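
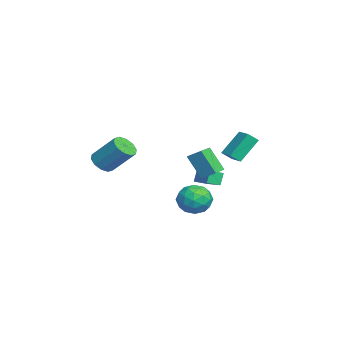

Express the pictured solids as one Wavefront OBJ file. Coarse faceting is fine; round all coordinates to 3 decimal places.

v -2.394 4.464 3.699
v -2.204 3.84 4.244
v -1.325 4.935 3.865
v -1.135 4.311 4.41
v -1.705 3.409 2.25
v -1.515 2.785 2.795
v -0.636 3.88 2.416
v -0.446 3.256 2.961
v -2.153 1.207 0.263
v -2.491 1.4 1.096
v -2.395 1.984 -0.015
v -2.733 2.177 0.818
v -0.407 1.943 0.802
v -0.745 2.136 1.635
v -0.649 2.72 0.524
v -0.987 2.913 1.357
v 1.422 -3.991 3.065
v 1.972 -3.652 2.544
v 2.549 -2.33 4.015
v 1.998 -2.669 4.535
v 1.528 -3.4 2.492
v 2.105 -2.078 3.962
v 1.044 -3.374 2.658
v 1.621 -2.052 4.129
v 0.704 -3.583 2.98
v 1.281 -2.261 4.451
v 0.638 -3.949 3.334
v 1.215 -2.627 4.805
v 0.871 -4.33 3.585
v 1.448 -3.008 5.056
v 1.315 -4.582 3.638
v 1.892 -3.26 5.108
v 1.799 -4.608 3.471
v 2.376 -3.286 4.942
v 2.139 -4.399 3.149
v 2.716 -3.077 4.62
v 2.205 -4.033 2.795
v 2.782 -2.711 4.266
v 3.099 1.762 -0.115
v 3.854 1.162 0.424
v 1.846 1.218 1.036
v 2.601 0.618 1.575
v 2.642 1.721 1.612
v 3.417 2.057 0.901
v 2.283 0.323 0.559
v 3.058 0.659 -0.152
v 3.35 0.273 0.841
v 3.571 1.137 1.491
v 2.129 1.243 -0.031
v 2.35 2.107 0.619
v 3.587 1.51 0.054
v 2.113 0.87 1.406
v 2.138 1.518 1.428
v 2.581 1.166 1.745
v 3.33 2.036 0.334
v 3.773 1.684 0.651
v 3.061 2.012 1.348
v 1.927 0.696 0.809
v 2.37 0.344 1.126
v 3.119 1.214 -0.285
v 3.562 0.862 0.032
v 2.639 0.368 0.112
v 3.734 0.635 0.615
v 2.997 0.315 1.292
v 2.811 0.141 0.695
v 3.266 0.339 0.277
v 3.864 1.143 0.998
v 3.127 0.823 1.674
v 3.152 1.471 1.696
v 3.607 1.669 1.278
v 3.568 0.62 1.243
v 2.573 1.557 -0.214
v 1.836 1.237 0.462
v 2.093 0.711 0.182
v 2.548 0.909 -0.236
v 2.703 2.065 0.168
v 1.966 1.745 0.845
v 2.434 2.041 1.183
v 2.889 2.239 0.765
v 2.132 1.76 0.217
v 0.238 1.28 3.382
v 0.658 2.068 3.953
v 0.766 2.098 1.867
v 1.186 2.886 2.439
v 1.134 0.774 3.421
v 1.554 1.562 3.993
v 1.662 1.592 1.907
v 2.082 2.38 2.478
f 2 4 1
f 5 2 1
f 1 4 3
f 3 5 1
f 2 8 4
f 6 2 5
f 6 8 2
f 4 8 3
f 7 5 3
f 3 8 7
f 7 6 5
f 8 6 7
f 10 12 9
f 13 10 9
f 9 12 11
f 11 13 9
f 10 16 12
f 14 10 13
f 14 16 10
f 12 16 11
f 15 13 11
f 11 16 15
f 15 14 13
f 16 14 15
f 18 17 21
f 18 21 19
f 19 21 22
f 19 22 20
f 21 17 23
f 21 23 22
f 22 23 24
f 22 24 20
f 23 17 25
f 23 25 24
f 24 25 26
f 24 26 20
f 25 17 27
f 25 27 26
f 26 27 28
f 26 28 20
f 27 17 29
f 27 29 28
f 28 29 30
f 28 30 20
f 29 17 31
f 29 31 30
f 30 31 32
f 30 32 20
f 31 17 33
f 31 33 32
f 32 33 34
f 32 34 20
f 33 17 35
f 33 35 34
f 34 35 36
f 34 36 20
f 35 17 37
f 35 37 36
f 36 37 38
f 36 38 20
f 37 17 18
f 37 18 38
f 38 18 19
f 38 19 20
f 39 76 55
f 76 50 79
f 55 79 44
f 76 79 55
f 39 55 51
f 55 44 56
f 51 56 40
f 55 56 51
f 39 51 60
f 51 40 61
f 60 61 46
f 51 61 60
f 39 60 72
f 60 46 75
f 72 75 49
f 60 75 72
f 39 72 76
f 72 49 80
f 76 80 50
f 72 80 76
f 40 56 67
f 56 44 70
f 67 70 48
f 56 70 67
f 44 79 57
f 79 50 78
f 57 78 43
f 79 78 57
f 50 80 77
f 80 49 73
f 77 73 41
f 80 73 77
f 49 75 74
f 75 46 62
f 74 62 45
f 75 62 74
f 46 61 66
f 61 40 63
f 66 63 47
f 61 63 66
f 42 68 54
f 68 48 69
f 54 69 43
f 68 69 54
f 42 54 52
f 54 43 53
f 52 53 41
f 54 53 52
f 42 52 59
f 52 41 58
f 59 58 45
f 52 58 59
f 42 59 64
f 59 45 65
f 64 65 47
f 59 65 64
f 42 64 68
f 64 47 71
f 68 71 48
f 64 71 68
f 43 69 57
f 69 48 70
f 57 70 44
f 69 70 57
f 41 53 77
f 53 43 78
f 77 78 50
f 53 78 77
f 45 58 74
f 58 41 73
f 74 73 49
f 58 73 74
f 47 65 66
f 65 45 62
f 66 62 46
f 65 62 66
f 48 71 67
f 71 47 63
f 67 63 40
f 71 63 67
f 82 84 81
f 85 82 81
f 81 84 83
f 83 85 81
f 82 88 84
f 86 82 85
f 86 88 82
f 84 88 83
f 87 85 83
f 83 88 87
f 87 86 85
f 88 86 87



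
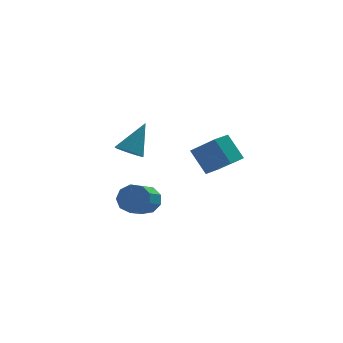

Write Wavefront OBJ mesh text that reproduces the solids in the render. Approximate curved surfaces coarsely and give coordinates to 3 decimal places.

v -0.333 -2.567 0.081
v 0.024 -3.126 -0.555
v -0.709 -4.433 0.182
v -1.067 -3.873 0.819
v 0.42 -3.073 -0.068
v -0.313 -4.38 0.669
v 0.463 -2.783 0.489
v -0.271 -4.09 1.226
v 0.133 -2.392 0.855
v -0.6 -3.699 1.592
v -0.415 -2.082 0.859
v -1.148 -3.389 1.597
v -0.925 -1.999 0.5
v -1.658 -3.306 1.237
v -1.158 -2.182 -0.056
v -1.891 -3.488 0.682
v -1.005 -2.544 -0.547
v -1.738 -3.851 0.19
v -0.538 -2.917 -0.744
v -1.271 -4.224 -0.007
v -0.424 3.495 0.954
v 0.127 3.928 0.455
v 0.564 4.305 2.746
v -0.25 4.223 0.53
v -0.682 4.287 0.739
v -1.033 4.099 1.017
v -1.189 3.72 1.275
v -1.103 3.27 1.431
v -0.801 2.891 1.435
v -0.379 2.704 1.287
v 0.029 2.768 1.033
v 0.293 3.063 0.755
v 0.329 3.496 0.539
v 3.23 0.136 0.543
v 2.519 0.947 1.947
v 4.039 0.852 0.54
v 3.328 1.662 1.944
v 4.332 -1.102 1.816
v 3.621 -0.292 3.22
v 5.141 -0.387 1.813
v 4.43 0.424 3.217
f 2 1 5
f 2 5 3
f 3 5 6
f 3 6 4
f 5 1 7
f 5 7 6
f 6 7 8
f 6 8 4
f 7 1 9
f 7 9 8
f 8 9 10
f 8 10 4
f 9 1 11
f 9 11 10
f 10 11 12
f 10 12 4
f 11 1 13
f 11 13 12
f 12 13 14
f 12 14 4
f 13 1 15
f 13 15 14
f 14 15 16
f 14 16 4
f 15 1 17
f 15 17 16
f 16 17 18
f 16 18 4
f 17 1 19
f 17 19 18
f 18 19 20
f 18 20 4
f 19 1 2
f 19 2 20
f 20 2 3
f 20 3 4
f 22 21 24
f 22 24 23
f 24 21 25
f 24 25 23
f 25 21 26
f 25 26 23
f 26 21 27
f 26 27 23
f 27 21 28
f 27 28 23
f 28 21 29
f 28 29 23
f 29 21 30
f 29 30 23
f 30 21 31
f 30 31 23
f 31 21 32
f 31 32 23
f 32 21 33
f 32 33 23
f 33 21 22
f 33 22 23
f 35 37 34
f 38 35 34
f 34 37 36
f 36 38 34
f 35 41 37
f 39 35 38
f 39 41 35
f 37 41 36
f 40 38 36
f 36 41 40
f 40 39 38
f 41 39 40



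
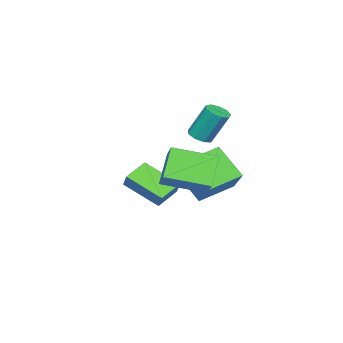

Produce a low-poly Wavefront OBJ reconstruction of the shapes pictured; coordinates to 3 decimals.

v 1.374 0.589 -0.672
v 1.893 1.119 -0.016
v 2.527 0.955 -1.881
v 3.046 1.485 -1.225
v 2.414 -1.045 -0.175
v 2.933 -0.515 0.481
v 3.567 -0.679 -1.384
v 4.086 -0.149 -0.728
v -1.43 -1.879 -0.454
v -0.918 -2.141 -0.251
v -1.138 -1.383 1.278
v -1.65 -1.121 1.074
v -0.831 -1.771 -0.422
v -1.05 -1.012 1.106
v -1.024 -1.451 -0.608
v -1.243 -0.693 0.92
v -1.407 -1.332 -0.722
v -1.626 -0.573 0.806
v -1.801 -1.469 -0.711
v -2.02 -0.71 0.817
v -2.022 -1.797 -0.579
v -2.241 -1.039 0.949
v -1.966 -2.165 -0.389
v -2.185 -1.406 1.139
v -1.659 -2.398 -0.229
v -1.878 -1.64 1.299
v -1.246 -2.389 -0.175
v -1.465 -1.631 1.354
v -0.285 -5.104 -3.649
v -1.456 -4.929 -3.137
v -0.453 -3.377 -4.623
v -1.624 -3.202 -4.111
v 0.064 -4.698 -2.989
v -1.107 -4.523 -2.477
v -0.104 -2.971 -3.963
v -1.275 -2.796 -3.451
v -2.939 -2.292 -2.325
v -1.994 -1.293 -1.163
v -2.708 -0.951 -3.666
v -1.763 0.048 -2.503
v -1.397 -3.108 -2.877
v -0.452 -2.109 -1.714
v -1.166 -1.767 -4.217
v -0.221 -0.768 -3.055
f 2 4 1
f 5 2 1
f 1 4 3
f 3 5 1
f 2 8 4
f 6 2 5
f 6 8 2
f 4 8 3
f 7 5 3
f 3 8 7
f 7 6 5
f 8 6 7
f 10 9 13
f 10 13 11
f 11 13 14
f 11 14 12
f 13 9 15
f 13 15 14
f 14 15 16
f 14 16 12
f 15 9 17
f 15 17 16
f 16 17 18
f 16 18 12
f 17 9 19
f 17 19 18
f 18 19 20
f 18 20 12
f 19 9 21
f 19 21 20
f 20 21 22
f 20 22 12
f 21 9 23
f 21 23 22
f 22 23 24
f 22 24 12
f 23 9 25
f 23 25 24
f 24 25 26
f 24 26 12
f 25 9 27
f 25 27 26
f 26 27 28
f 26 28 12
f 27 9 10
f 27 10 28
f 28 10 11
f 28 11 12
f 30 32 29
f 33 30 29
f 29 32 31
f 31 33 29
f 30 36 32
f 34 30 33
f 34 36 30
f 32 36 31
f 35 33 31
f 31 36 35
f 35 34 33
f 36 34 35
f 38 40 37
f 41 38 37
f 37 40 39
f 39 41 37
f 38 44 40
f 42 38 41
f 42 44 38
f 40 44 39
f 43 41 39
f 39 44 43
f 43 42 41
f 44 42 43



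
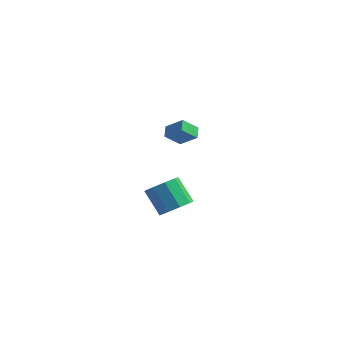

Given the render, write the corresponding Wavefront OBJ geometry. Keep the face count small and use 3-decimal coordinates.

v 1.276 -3.868 -3.212
v 2.073 -3.825 -2.545
v 0.941 -3.369 -1.222
v 0.144 -3.412 -1.888
v 1.975 -3.189 -2.848
v 0.843 -2.733 -1.525
v 1.549 -2.871 -3.321
v 0.418 -2.415 -1.998
v 0.996 -3.019 -3.743
v -0.136 -2.563 -2.42
v 0.574 -3.565 -3.917
v -0.558 -3.109 -2.593
v 0.48 -4.252 -3.76
v -0.652 -3.796 -2.437
v 0.759 -4.76 -3.347
v -0.373 -4.304 -2.023
v 1.279 -4.85 -2.87
v 0.147 -4.394 -1.547
v 1.798 -4.481 -2.554
v 0.666 -4.025 -1.23
v -1.734 3.019 -1.686
v -2.012 3.733 -1.317
v -2.829 3.026 -2.525
v -3.107 3.739 -2.157
v -1.073 3.721 -2.543
v -1.351 4.434 -2.175
v -2.168 3.727 -3.383
v -2.446 4.441 -3.014
f 2 1 5
f 2 5 3
f 3 5 6
f 3 6 4
f 5 1 7
f 5 7 6
f 6 7 8
f 6 8 4
f 7 1 9
f 7 9 8
f 8 9 10
f 8 10 4
f 9 1 11
f 9 11 10
f 10 11 12
f 10 12 4
f 11 1 13
f 11 13 12
f 12 13 14
f 12 14 4
f 13 1 15
f 13 15 14
f 14 15 16
f 14 16 4
f 15 1 17
f 15 17 16
f 16 17 18
f 16 18 4
f 17 1 19
f 17 19 18
f 18 19 20
f 18 20 4
f 19 1 2
f 19 2 20
f 20 2 3
f 20 3 4
f 22 24 21
f 25 22 21
f 21 24 23
f 23 25 21
f 22 28 24
f 26 22 25
f 26 28 22
f 24 28 23
f 27 25 23
f 23 28 27
f 27 26 25
f 28 26 27



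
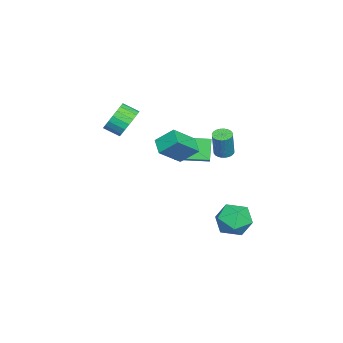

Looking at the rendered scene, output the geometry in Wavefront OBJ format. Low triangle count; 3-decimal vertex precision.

v -2.89 1.875 0.32
v -2.502 1.519 0.2
v -2.002 1.549 1.719
v -2.39 1.905 1.84
v -2.403 1.701 0.164
v -1.903 1.731 1.683
v -2.378 1.91 0.151
v -1.878 1.94 1.671
v -2.431 2.114 0.165
v -1.931 2.144 1.684
v -2.554 2.281 0.202
v -2.054 2.311 1.721
v -2.728 2.386 0.257
v -2.228 2.416 1.776
v -2.926 2.414 0.322
v -2.427 2.444 1.841
v -3.119 2.359 0.386
v -2.62 2.389 1.906
v -3.278 2.231 0.441
v -2.778 2.261 1.96
v -3.377 2.049 0.477
v -2.877 2.079 1.996
v -3.402 1.84 0.489
v -2.902 1.87 2.009
v -3.349 1.636 0.476
v -2.849 1.666 1.995
v -3.226 1.469 0.439
v -2.726 1.499 1.958
v -3.052 1.364 0.384
v -2.552 1.394 1.903
v -2.853 1.336 0.319
v -2.354 1.366 1.838
v -2.66 1.391 0.254
v -2.161 1.421 1.774
v -0.037 0.125 1.705
v 0.969 -0.686 2.715
v -0.112 1.076 2.543
v 0.893 0.265 3.554
v 0.767 0.575 1.266
v 1.772 -0.236 2.277
v 0.691 1.526 2.105
v 1.697 0.715 3.115
v -3.447 -0.934 -0.967
v -4.167 -1.052 0.205
v -3.876 0.864 -1.05
v -4.596 0.746 0.121
v -2.224 -0.606 -0.181
v -2.944 -0.724 0.99
v -2.653 1.192 -0.265
v -3.373 1.074 0.907
v -0.431 3.482 -4.267
v 0.308 3.273 -3.459
v -1.728 2.707 -3.281
v -0.989 2.498 -2.473
v -1.3 3.547 -2.687
v -0.498 4.026 -3.296
v -0.922 1.954 -3.444
v -0.12 2.433 -4.053
v 0.004 2.329 -2.95
v -0.229 3.314 -2.483
v -1.191 2.666 -4.257
v -1.424 3.651 -3.79
v -2.857 -3.205 1.682
v -2.01 -2.951 2.08
v -1.976 -3.842 2.576
v -2.823 -4.095 2.178
v -2.275 -2.811 2.35
v -2.241 -3.702 2.846
v -2.64 -2.739 2.505
v -2.606 -3.63 3
v -3.043 -2.747 2.517
v -3.009 -3.638 3.013
v -3.414 -2.835 2.385
v -3.38 -3.726 2.881
v -3.689 -2.986 2.131
v -3.655 -3.877 2.627
v -3.819 -3.176 1.8
v -3.785 -4.067 2.296
v -3.784 -3.37 1.448
v -3.75 -4.261 1.944
v -3.588 -3.536 1.137
v -3.554 -4.427 1.633
v -3.266 -3.644 0.92
v -3.232 -4.535 1.416
v -2.873 -3.676 0.835
v -2.839 -4.567 1.33
v -2.477 -3.627 0.896
v -2.443 -4.518 1.392
v -2.147 -3.505 1.093
v -2.113 -4.396 1.589
v -1.94 -3.331 1.392
v -1.906 -4.222 1.888
v -1.891 -3.135 1.742
v -1.857 -4.026 2.237
f 2 1 5
f 2 5 3
f 3 5 6
f 3 6 4
f 5 1 7
f 5 7 6
f 6 7 8
f 6 8 4
f 7 1 9
f 7 9 8
f 8 9 10
f 8 10 4
f 9 1 11
f 9 11 10
f 10 11 12
f 10 12 4
f 11 1 13
f 11 13 12
f 12 13 14
f 12 14 4
f 13 1 15
f 13 15 14
f 14 15 16
f 14 16 4
f 15 1 17
f 15 17 16
f 16 17 18
f 16 18 4
f 17 1 19
f 17 19 18
f 18 19 20
f 18 20 4
f 19 1 21
f 19 21 20
f 20 21 22
f 20 22 4
f 21 1 23
f 21 23 22
f 22 23 24
f 22 24 4
f 23 1 25
f 23 25 24
f 24 25 26
f 24 26 4
f 25 1 27
f 25 27 26
f 26 27 28
f 26 28 4
f 27 1 29
f 27 29 28
f 28 29 30
f 28 30 4
f 29 1 31
f 29 31 30
f 30 31 32
f 30 32 4
f 31 1 33
f 31 33 32
f 32 33 34
f 32 34 4
f 33 1 2
f 33 2 34
f 34 2 3
f 34 3 4
f 36 38 35
f 39 36 35
f 35 38 37
f 37 39 35
f 36 42 38
f 40 36 39
f 40 42 36
f 38 42 37
f 41 39 37
f 37 42 41
f 41 40 39
f 42 40 41
f 44 46 43
f 47 44 43
f 43 46 45
f 45 47 43
f 44 50 46
f 48 44 47
f 48 50 44
f 46 50 45
f 49 47 45
f 45 50 49
f 49 48 47
f 50 48 49
f 51 62 56
f 51 56 52
f 51 52 58
f 51 58 61
f 51 61 62
f 52 56 60
f 56 62 55
f 62 61 53
f 61 58 57
f 58 52 59
f 54 60 55
f 54 55 53
f 54 53 57
f 54 57 59
f 54 59 60
f 55 60 56
f 53 55 62
f 57 53 61
f 59 57 58
f 60 59 52
f 64 63 67
f 64 67 65
f 65 67 68
f 65 68 66
f 67 63 69
f 67 69 68
f 68 69 70
f 68 70 66
f 69 63 71
f 69 71 70
f 70 71 72
f 70 72 66
f 71 63 73
f 71 73 72
f 72 73 74
f 72 74 66
f 73 63 75
f 73 75 74
f 74 75 76
f 74 76 66
f 75 63 77
f 75 77 76
f 76 77 78
f 76 78 66
f 77 63 79
f 77 79 78
f 78 79 80
f 78 80 66
f 79 63 81
f 79 81 80
f 80 81 82
f 80 82 66
f 81 63 83
f 81 83 82
f 82 83 84
f 82 84 66
f 83 63 85
f 83 85 84
f 84 85 86
f 84 86 66
f 85 63 87
f 85 87 86
f 86 87 88
f 86 88 66
f 87 63 89
f 87 89 88
f 88 89 90
f 88 90 66
f 89 63 91
f 89 91 90
f 90 91 92
f 90 92 66
f 91 63 93
f 91 93 92
f 92 93 94
f 92 94 66
f 93 63 64
f 93 64 94
f 94 64 65
f 94 65 66



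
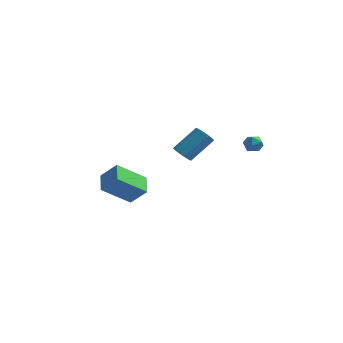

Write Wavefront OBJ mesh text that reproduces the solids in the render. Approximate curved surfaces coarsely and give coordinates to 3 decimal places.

v 0.148 -3.964 0.718
v 0.514 -3.727 0.222
v 1.377 -2.538 1.427
v 1.012 -2.776 1.922
v 0.207 -3.518 0.235
v 1.07 -2.329 1.44
v -0.119 -3.45 0.402
v 0.744 -2.261 1.607
v -0.36 -3.546 0.669
v 0.504 -2.357 1.873
v -0.439 -3.775 0.951
v 0.424 -2.586 2.156
v -0.332 -4.063 1.159
v 0.531 -2.874 2.364
v -0.072 -4.321 1.227
v 0.791 -3.132 2.432
v 0.257 -4.465 1.134
v 1.121 -3.276 2.338
v 0.552 -4.45 0.908
v 1.416 -3.262 2.113
v 0.719 -4.281 0.622
v 1.582 -3.093 1.826
v 0.705 -4.012 0.366
v 1.568 -2.823 1.571
v -3.545 -2.724 -4.479
v -4.852 -3.888 -3.147
v -4.107 -1.555 -4.008
v -5.414 -2.719 -2.676
v -2.546 -2.661 -3.444
v -3.853 -3.825 -2.112
v -3.108 -1.492 -2.973
v -4.415 -2.656 -1.641
v 3.27 -1.006 0.927
v 3.881 -1.23 0.898
v 2.939 -1.95 1.262
v 3.55 -2.174 1.233
v 3.387 -1.732 1.683
v 3.591 -1.149 1.476
v 3.229 -2.031 0.684
v 3.433 -1.448 0.477
v 3.856 -1.864 0.747
v 3.953 -1.679 1.365
v 2.867 -1.501 0.795
v 2.964 -1.316 1.413
f 2 1 5
f 2 5 3
f 3 5 6
f 3 6 4
f 5 1 7
f 5 7 6
f 6 7 8
f 6 8 4
f 7 1 9
f 7 9 8
f 8 9 10
f 8 10 4
f 9 1 11
f 9 11 10
f 10 11 12
f 10 12 4
f 11 1 13
f 11 13 12
f 12 13 14
f 12 14 4
f 13 1 15
f 13 15 14
f 14 15 16
f 14 16 4
f 15 1 17
f 15 17 16
f 16 17 18
f 16 18 4
f 17 1 19
f 17 19 18
f 18 19 20
f 18 20 4
f 19 1 21
f 19 21 20
f 20 21 22
f 20 22 4
f 21 1 23
f 21 23 22
f 22 23 24
f 22 24 4
f 23 1 2
f 23 2 24
f 24 2 3
f 24 3 4
f 26 28 25
f 29 26 25
f 25 28 27
f 27 29 25
f 26 32 28
f 30 26 29
f 30 32 26
f 28 32 27
f 31 29 27
f 27 32 31
f 31 30 29
f 32 30 31
f 33 44 38
f 33 38 34
f 33 34 40
f 33 40 43
f 33 43 44
f 34 38 42
f 38 44 37
f 44 43 35
f 43 40 39
f 40 34 41
f 36 42 37
f 36 37 35
f 36 35 39
f 36 39 41
f 36 41 42
f 37 42 38
f 35 37 44
f 39 35 43
f 41 39 40
f 42 41 34



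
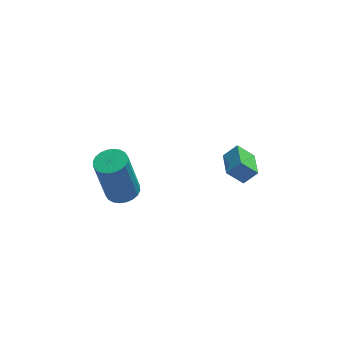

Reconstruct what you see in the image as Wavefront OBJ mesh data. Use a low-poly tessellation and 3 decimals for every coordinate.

v 3.338 1.442 -3.169
v 2.651 1.562 -2.481
v 3.406 2.661 -3.315
v 2.719 2.782 -2.626
v 3.921 1.478 -2.594
v 3.234 1.599 -1.905
v 3.989 2.698 -2.739
v 3.302 2.818 -2.051
v -1.493 1.472 -2.956
v -1.049 2.017 -2.86
v -1.503 2.014 -0.748
v -1.947 1.468 -0.844
v -1.287 2.15 -2.911
v -1.741 2.146 -0.799
v -1.556 2.179 -2.968
v -2.011 2.176 -0.857
v -1.816 2.1 -3.024
v -2.27 2.097 -0.913
v -2.027 1.926 -3.07
v -2.481 1.923 -0.958
v -2.156 1.682 -3.098
v -2.61 1.679 -0.986
v -2.184 1.407 -3.105
v -2.638 1.404 -0.993
v -2.107 1.141 -3.088
v -2.561 1.138 -0.977
v -1.937 0.926 -3.052
v -2.391 0.923 -0.94
v -1.699 0.794 -3.001
v -2.153 0.79 -0.889
v -1.429 0.764 -2.943
v -1.884 0.761 -0.832
v -1.17 0.843 -2.887
v -1.624 0.84 -0.776
v -0.959 1.017 -2.842
v -1.413 1.014 -0.73
v -0.83 1.261 -2.814
v -1.284 1.258 -0.702
v -0.802 1.536 -2.807
v -1.256 1.533 -0.695
v -0.879 1.802 -2.823
v -1.333 1.799 -0.712
f 2 4 1
f 5 2 1
f 1 4 3
f 3 5 1
f 2 8 4
f 6 2 5
f 6 8 2
f 4 8 3
f 7 5 3
f 3 8 7
f 7 6 5
f 8 6 7
f 10 9 13
f 10 13 11
f 11 13 14
f 11 14 12
f 13 9 15
f 13 15 14
f 14 15 16
f 14 16 12
f 15 9 17
f 15 17 16
f 16 17 18
f 16 18 12
f 17 9 19
f 17 19 18
f 18 19 20
f 18 20 12
f 19 9 21
f 19 21 20
f 20 21 22
f 20 22 12
f 21 9 23
f 21 23 22
f 22 23 24
f 22 24 12
f 23 9 25
f 23 25 24
f 24 25 26
f 24 26 12
f 25 9 27
f 25 27 26
f 26 27 28
f 26 28 12
f 27 9 29
f 27 29 28
f 28 29 30
f 28 30 12
f 29 9 31
f 29 31 30
f 30 31 32
f 30 32 12
f 31 9 33
f 31 33 32
f 32 33 34
f 32 34 12
f 33 9 35
f 33 35 34
f 34 35 36
f 34 36 12
f 35 9 37
f 35 37 36
f 36 37 38
f 36 38 12
f 37 9 39
f 37 39 38
f 38 39 40
f 38 40 12
f 39 9 41
f 39 41 40
f 40 41 42
f 40 42 12
f 41 9 10
f 41 10 42
f 42 10 11
f 42 11 12



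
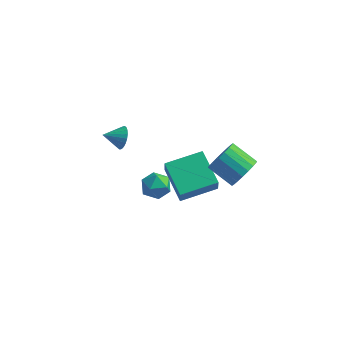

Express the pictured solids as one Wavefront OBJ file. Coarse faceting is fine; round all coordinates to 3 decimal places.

v -1.357 1.198 -2.426
v -1.01 1.609 -1.673
v -0.25 0.191 -2.387
v 0.097 0.602 -1.634
v -0.706 0.145 -1.584
v -1.39 0.767 -1.607
v 0.13 1.033 -2.453
v -0.554 1.655 -2.476
v -0.091 1.506 -1.689
v -0.608 0.958 -1.152
v -0.652 0.842 -2.908
v -1.169 0.294 -2.371
v -2.983 2.224 0.242
v -2.603 2.054 0.866
v -3.917 1.736 0.678
v -2.709 2.318 0.934
v -2.857 2.568 0.896
v -3.024 2.765 0.759
v -3.185 2.88 0.543
v -3.315 2.895 0.282
v -3.394 2.808 0.014
v -3.411 2.632 -0.219
v -3.363 2.393 -0.382
v -3.257 2.129 -0.45
v -3.109 1.879 -0.412
v -2.942 1.682 -0.275
v -2.781 1.567 -0.059
v -2.651 1.552 0.203
v -2.572 1.639 0.47
v -2.555 1.816 0.703
v -0.089 0.754 -0.241
v 0.059 0.31 0.832
v 1.579 2.073 0.075
v 1.727 1.629 1.148
v 1.253 -0.749 -1.048
v 1.401 -1.193 0.025
v 2.921 0.57 -0.732
v 3.069 0.126 0.341
v 4.435 0.203 1.511
v 4.763 -0.256 2.312
v 3.352 0.098 3.091
v 3.025 0.557 2.289
v 4.899 0.154 2.373
v 3.488 0.508 3.151
v 4.943 0.574 2.262
v 3.533 0.928 3.041
v 4.887 0.92 2.003
v 3.476 1.274 2.782
v 4.742 1.124 1.646
v 3.331 1.478 2.425
v 4.535 1.146 1.262
v 3.124 1.5 2.041
v 4.309 0.981 0.928
v 2.898 1.335 1.707
v 4.108 0.662 0.709
v 2.697 1.016 1.488
v 3.972 0.252 0.649
v 2.561 0.606 1.427
v 3.927 -0.168 0.759
v 2.517 0.186 1.538
v 3.984 -0.514 1.018
v 2.573 -0.16 1.797
v 4.129 -0.718 1.375
v 2.718 -0.364 2.154
v 4.336 -0.74 1.759
v 2.925 -0.386 2.538
v 4.562 -0.575 2.093
v 3.151 -0.221 2.872
f 1 12 6
f 1 6 2
f 1 2 8
f 1 8 11
f 1 11 12
f 2 6 10
f 6 12 5
f 12 11 3
f 11 8 7
f 8 2 9
f 4 10 5
f 4 5 3
f 4 3 7
f 4 7 9
f 4 9 10
f 5 10 6
f 3 5 12
f 7 3 11
f 9 7 8
f 10 9 2
f 14 13 16
f 14 16 15
f 16 13 17
f 16 17 15
f 17 13 18
f 17 18 15
f 18 13 19
f 18 19 15
f 19 13 20
f 19 20 15
f 20 13 21
f 20 21 15
f 21 13 22
f 21 22 15
f 22 13 23
f 22 23 15
f 23 13 24
f 23 24 15
f 24 13 25
f 24 25 15
f 25 13 26
f 25 26 15
f 26 13 27
f 26 27 15
f 27 13 28
f 27 28 15
f 28 13 29
f 28 29 15
f 29 13 30
f 29 30 15
f 30 13 14
f 30 14 15
f 32 34 31
f 35 32 31
f 31 34 33
f 33 35 31
f 32 38 34
f 36 32 35
f 36 38 32
f 34 38 33
f 37 35 33
f 33 38 37
f 37 36 35
f 38 36 37
f 40 39 43
f 40 43 41
f 41 43 44
f 41 44 42
f 43 39 45
f 43 45 44
f 44 45 46
f 44 46 42
f 45 39 47
f 45 47 46
f 46 47 48
f 46 48 42
f 47 39 49
f 47 49 48
f 48 49 50
f 48 50 42
f 49 39 51
f 49 51 50
f 50 51 52
f 50 52 42
f 51 39 53
f 51 53 52
f 52 53 54
f 52 54 42
f 53 39 55
f 53 55 54
f 54 55 56
f 54 56 42
f 55 39 57
f 55 57 56
f 56 57 58
f 56 58 42
f 57 39 59
f 57 59 58
f 58 59 60
f 58 60 42
f 59 39 61
f 59 61 60
f 60 61 62
f 60 62 42
f 61 39 63
f 61 63 62
f 62 63 64
f 62 64 42
f 63 39 65
f 63 65 64
f 64 65 66
f 64 66 42
f 65 39 67
f 65 67 66
f 66 67 68
f 66 68 42
f 67 39 40
f 67 40 68
f 68 40 41
f 68 41 42



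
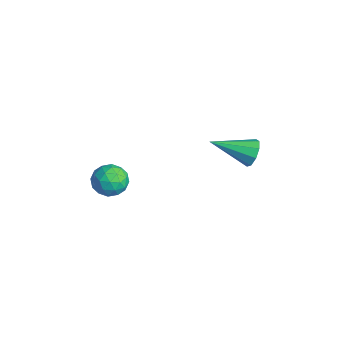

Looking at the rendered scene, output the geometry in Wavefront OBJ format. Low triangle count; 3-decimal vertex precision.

v 1.824 -0.132 0.899
v 2.392 -0.625 0.991
v 1.168 -0.995 0.329
v 1.736 -1.488 0.421
v 1.339 -1.25 1.021
v 1.744 -0.717 1.373
v 1.816 -0.903 -0.053
v 2.221 -0.37 0.299
v 2.386 -1.101 0.403
v 2.092 -1.316 1.067
v 1.468 -0.304 0.253
v 1.174 -0.519 0.917
v 2.166 -0.303 0.995
v 1.394 -1.317 0.325
v 1.161 -1.178 0.677
v 1.495 -1.467 0.732
v 1.785 -0.357 1.219
v 2.119 -0.646 1.274
v 1.5 -1.014 1.291
v 1.441 -0.974 0.046
v 1.775 -1.263 0.101
v 2.065 -0.153 0.588
v 2.399 -0.442 0.643
v 2.06 -0.606 0.029
v 2.496 -0.872 0.704
v 2.11 -1.38 0.369
v 2.157 -1.036 0.09
v 2.396 -0.723 0.297
v 2.323 -0.998 1.094
v 1.937 -1.506 0.759
v 1.704 -1.366 1.111
v 1.942 -1.052 1.318
v 2.32 -1.278 0.748
v 1.623 -0.114 0.561
v 1.237 -0.622 0.226
v 1.618 -0.568 0.002
v 1.856 -0.254 0.209
v 1.45 -0.24 0.951
v 1.064 -0.748 0.616
v 1.164 -0.897 1.023
v 1.403 -0.584 1.23
v 1.24 -0.342 0.572
v 3.043 4.388 1.584
v 3.398 4.491 2.107
v 2.457 2.892 2.276
v 3.001 4.67 2.158
v 2.624 4.717 1.94
v 2.443 4.61 1.556
v 2.543 4.4 1.185
v 2.877 4.184 1.001
v 3.288 4.064 1.09
v 3.585 4.096 1.41
v 3.628 4.265 1.812
f 1 38 17
f 38 12 41
f 17 41 6
f 38 41 17
f 1 17 13
f 17 6 18
f 13 18 2
f 17 18 13
f 1 13 22
f 13 2 23
f 22 23 8
f 13 23 22
f 1 22 34
f 22 8 37
f 34 37 11
f 22 37 34
f 1 34 38
f 34 11 42
f 38 42 12
f 34 42 38
f 2 18 29
f 18 6 32
f 29 32 10
f 18 32 29
f 6 41 19
f 41 12 40
f 19 40 5
f 41 40 19
f 12 42 39
f 42 11 35
f 39 35 3
f 42 35 39
f 11 37 36
f 37 8 24
f 36 24 7
f 37 24 36
f 8 23 28
f 23 2 25
f 28 25 9
f 23 25 28
f 4 30 16
f 30 10 31
f 16 31 5
f 30 31 16
f 4 16 14
f 16 5 15
f 14 15 3
f 16 15 14
f 4 14 21
f 14 3 20
f 21 20 7
f 14 20 21
f 4 21 26
f 21 7 27
f 26 27 9
f 21 27 26
f 4 26 30
f 26 9 33
f 30 33 10
f 26 33 30
f 5 31 19
f 31 10 32
f 19 32 6
f 31 32 19
f 3 15 39
f 15 5 40
f 39 40 12
f 15 40 39
f 7 20 36
f 20 3 35
f 36 35 11
f 20 35 36
f 9 27 28
f 27 7 24
f 28 24 8
f 27 24 28
f 10 33 29
f 33 9 25
f 29 25 2
f 33 25 29
f 44 43 46
f 44 46 45
f 46 43 47
f 46 47 45
f 47 43 48
f 47 48 45
f 48 43 49
f 48 49 45
f 49 43 50
f 49 50 45
f 50 43 51
f 50 51 45
f 51 43 52
f 51 52 45
f 52 43 53
f 52 53 45
f 53 43 44
f 53 44 45



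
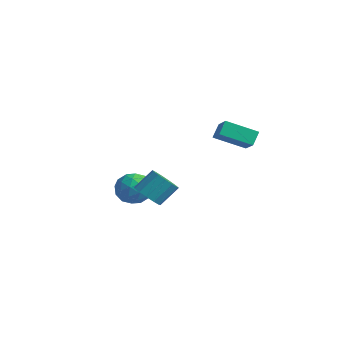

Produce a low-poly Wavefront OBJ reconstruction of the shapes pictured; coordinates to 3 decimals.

v -1.328 3.055 2.142
v -1.54 3.779 2.914
v 0.111 4.409 1.269
v -0.101 5.133 2.042
v -0.119 2.387 3.098
v -0.331 3.111 3.871
v 1.32 3.741 2.226
v 1.108 4.465 2.998
v -4.48 -0.953 -2.302
v -3.775 -0.084 -1.816
v -3.545 -2.316 -1.224
v -2.84 -1.447 -0.738
v -4.026 -1.496 -0.46
v -4.605 -0.654 -1.126
v -2.715 -1.746 -1.914
v -3.294 -0.904 -2.58
v -2.685 -0.575 -1.576
v -3.495 -0.42 -0.677
v -3.825 -1.98 -2.363
v -4.635 -1.825 -1.464
v -4.21 -0.399 -2.154
v -3.11 -2.001 -0.886
v -3.808 -2.03 -0.723
v -3.393 -1.519 -0.437
v -4.697 -0.734 -1.748
v -4.283 -0.223 -1.462
v -4.431 -1.053 -0.665
v -3.037 -2.177 -1.578
v -2.623 -1.666 -1.292
v -3.927 -0.881 -2.603
v -3.512 -0.37 -2.317
v -2.889 -1.347 -2.375
v -3.154 -0.177 -1.727
v -2.605 -0.978 -1.093
v -2.531 -1.153 -1.784
v -2.871 -0.658 -2.176
v -3.631 -0.086 -1.199
v -3.081 -0.887 -0.565
v -3.778 -0.916 -0.402
v -4.118 -0.421 -0.793
v -2.99 -0.374 -1.058
v -4.239 -1.513 -2.475
v -3.689 -2.314 -1.841
v -3.202 -1.979 -2.247
v -3.542 -1.484 -2.638
v -4.715 -1.422 -1.947
v -4.166 -2.223 -1.313
v -4.449 -1.742 -0.864
v -4.789 -1.247 -1.256
v -4.33 -2.026 -1.982
v 0.502 -3.985 0.599
v 1.425 -3.942 0.274
v 1.762 -2.833 1.376
v 0.838 -2.875 1.701
v 1.141 -3.568 -0.016
v 1.478 -2.458 1.086
v 0.654 -3.326 -0.111
v 0.99 -2.216 0.992
v 0.118 -3.293 0.02
v 0.455 -2.184 1.122
v -0.296 -3.48 0.334
v 0.041 -2.37 1.437
v -0.456 -3.827 0.733
v -0.12 -2.717 1.835
v -0.313 -4.224 1.089
v 0.024 -3.115 2.191
v 0.089 -4.545 1.289
v 0.426 -3.436 2.391
v 0.622 -4.688 1.27
v 0.959 -3.579 2.373
v 1.117 -4.608 1.038
v 1.454 -3.499 2.141
v 1.416 -4.33 0.667
v 1.753 -3.22 1.769
f 2 4 1
f 5 2 1
f 1 4 3
f 3 5 1
f 2 8 4
f 6 2 5
f 6 8 2
f 4 8 3
f 7 5 3
f 3 8 7
f 7 6 5
f 8 6 7
f 9 46 25
f 46 20 49
f 25 49 14
f 46 49 25
f 9 25 21
f 25 14 26
f 21 26 10
f 25 26 21
f 9 21 30
f 21 10 31
f 30 31 16
f 21 31 30
f 9 30 42
f 30 16 45
f 42 45 19
f 30 45 42
f 9 42 46
f 42 19 50
f 46 50 20
f 42 50 46
f 10 26 37
f 26 14 40
f 37 40 18
f 26 40 37
f 14 49 27
f 49 20 48
f 27 48 13
f 49 48 27
f 20 50 47
f 50 19 43
f 47 43 11
f 50 43 47
f 19 45 44
f 45 16 32
f 44 32 15
f 45 32 44
f 16 31 36
f 31 10 33
f 36 33 17
f 31 33 36
f 12 38 24
f 38 18 39
f 24 39 13
f 38 39 24
f 12 24 22
f 24 13 23
f 22 23 11
f 24 23 22
f 12 22 29
f 22 11 28
f 29 28 15
f 22 28 29
f 12 29 34
f 29 15 35
f 34 35 17
f 29 35 34
f 12 34 38
f 34 17 41
f 38 41 18
f 34 41 38
f 13 39 27
f 39 18 40
f 27 40 14
f 39 40 27
f 11 23 47
f 23 13 48
f 47 48 20
f 23 48 47
f 15 28 44
f 28 11 43
f 44 43 19
f 28 43 44
f 17 35 36
f 35 15 32
f 36 32 16
f 35 32 36
f 18 41 37
f 41 17 33
f 37 33 10
f 41 33 37
f 52 51 55
f 52 55 53
f 53 55 56
f 53 56 54
f 55 51 57
f 55 57 56
f 56 57 58
f 56 58 54
f 57 51 59
f 57 59 58
f 58 59 60
f 58 60 54
f 59 51 61
f 59 61 60
f 60 61 62
f 60 62 54
f 61 51 63
f 61 63 62
f 62 63 64
f 62 64 54
f 63 51 65
f 63 65 64
f 64 65 66
f 64 66 54
f 65 51 67
f 65 67 66
f 66 67 68
f 66 68 54
f 67 51 69
f 67 69 68
f 68 69 70
f 68 70 54
f 69 51 71
f 69 71 70
f 70 71 72
f 70 72 54
f 71 51 73
f 71 73 72
f 72 73 74
f 72 74 54
f 73 51 52
f 73 52 74
f 74 52 53
f 74 53 54



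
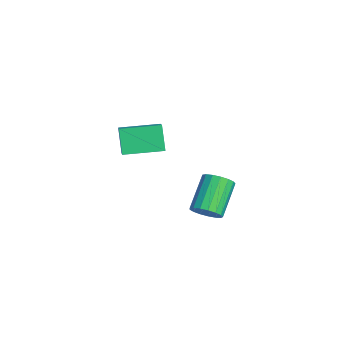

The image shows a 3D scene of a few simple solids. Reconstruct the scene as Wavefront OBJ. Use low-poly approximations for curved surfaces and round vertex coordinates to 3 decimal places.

v 2.357 -1.291 -1.953
v 2.909 -0.704 -1.803
v 1.596 0.198 -0.497
v 1.043 -0.389 -0.647
v 2.703 -0.564 -2.106
v 1.39 0.338 -0.801
v 2.418 -0.59 -2.375
v 1.105 0.311 -1.069
v 2.119 -0.778 -2.547
v 0.806 0.124 -1.241
v 1.874 -1.082 -2.582
v 0.561 -0.181 -1.276
v 1.74 -1.435 -2.474
v 0.427 -0.533 -1.168
v 1.747 -1.754 -2.246
v 0.434 -0.853 -0.94
v 1.894 -1.968 -1.951
v 0.58 -1.066 -0.645
v 2.147 -2.026 -1.657
v 0.833 -1.124 -0.351
v 2.448 -1.916 -1.43
v 1.134 -1.014 -0.124
v 2.728 -1.663 -1.323
v 1.414 -0.761 -0.017
v 2.923 -1.324 -1.361
v 1.609 -0.422 -0.055
v 2.988 -0.978 -1.534
v 1.675 -0.076 -0.228
v -5.08 -4.08 -0.513
v -3.467 -4.331 0.498
v -4.846 -1.988 -0.368
v -3.233 -2.239 0.643
v -4.247 -4.081 -1.843
v -2.634 -4.332 -0.832
v -4.013 -1.989 -1.698
v -2.4 -2.24 -0.687
f 2 1 5
f 2 5 3
f 3 5 6
f 3 6 4
f 5 1 7
f 5 7 6
f 6 7 8
f 6 8 4
f 7 1 9
f 7 9 8
f 8 9 10
f 8 10 4
f 9 1 11
f 9 11 10
f 10 11 12
f 10 12 4
f 11 1 13
f 11 13 12
f 12 13 14
f 12 14 4
f 13 1 15
f 13 15 14
f 14 15 16
f 14 16 4
f 15 1 17
f 15 17 16
f 16 17 18
f 16 18 4
f 17 1 19
f 17 19 18
f 18 19 20
f 18 20 4
f 19 1 21
f 19 21 20
f 20 21 22
f 20 22 4
f 21 1 23
f 21 23 22
f 22 23 24
f 22 24 4
f 23 1 25
f 23 25 24
f 24 25 26
f 24 26 4
f 25 1 27
f 25 27 26
f 26 27 28
f 26 28 4
f 27 1 2
f 27 2 28
f 28 2 3
f 28 3 4
f 30 32 29
f 33 30 29
f 29 32 31
f 31 33 29
f 30 36 32
f 34 30 33
f 34 36 30
f 32 36 31
f 35 33 31
f 31 36 35
f 35 34 33
f 36 34 35



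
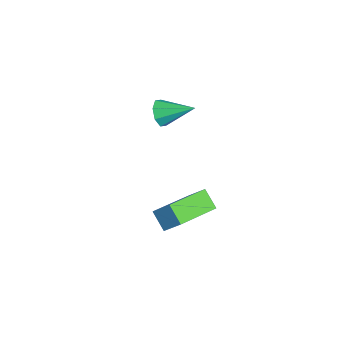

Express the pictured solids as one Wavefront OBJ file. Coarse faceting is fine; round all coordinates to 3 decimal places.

v 1.633 -0.426 -2.06
v 0.99 -0.747 -1.454
v 2.034 0.137 -1.338
v 1.391 -0.183 -0.731
v 2.889 -1.977 -1.549
v 2.246 -2.297 -0.942
v 3.29 -1.413 -0.826
v 2.647 -1.734 -0.22
v -2.51 -1.275 0.533
v -2.295 -1.618 1.054
v -1.97 -0.005 1.147
v -1.949 -1.587 0.687
v -1.932 -1.374 0.23
v -2.253 -1.102 -0.05
v -2.724 -0.931 0.012
v -3.07 -0.962 0.379
v -3.088 -1.176 0.836
v -2.766 -1.448 1.116
f 2 4 1
f 5 2 1
f 1 4 3
f 3 5 1
f 2 8 4
f 6 2 5
f 6 8 2
f 4 8 3
f 7 5 3
f 3 8 7
f 7 6 5
f 8 6 7
f 10 9 12
f 10 12 11
f 12 9 13
f 12 13 11
f 13 9 14
f 13 14 11
f 14 9 15
f 14 15 11
f 15 9 16
f 15 16 11
f 16 9 17
f 16 17 11
f 17 9 18
f 17 18 11
f 18 9 10
f 18 10 11



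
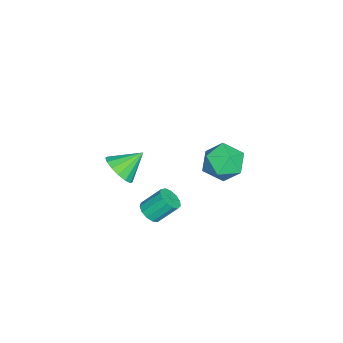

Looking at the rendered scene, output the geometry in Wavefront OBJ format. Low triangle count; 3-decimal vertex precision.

v 2.59 -2.124 0.913
v 3.22 -2.308 1.586
v 1.93 -1.116 1.807
v 3.417 -1.947 1.324
v 3.391 -1.634 0.952
v 3.151 -1.453 0.57
v 2.76 -1.451 0.28
v 2.324 -1.63 0.159
v 1.959 -1.941 0.241
v 1.763 -2.301 0.503
v 1.788 -2.614 0.874
v 2.028 -2.795 1.257
v 2.419 -2.797 1.547
v 2.855 -2.619 1.667
v -4.278 1.801 -2.959
v -3.581 2.498 -3.678
v -2.659 0.982 -2.182
v -1.962 1.679 -2.901
v -2.601 2.186 -1.994
v -3.601 2.692 -2.474
v -2.639 0.788 -3.386
v -3.639 1.294 -3.866
v -2.568 1.872 -3.942
v -2.544 2.736 -3.081
v -3.696 0.744 -2.779
v -3.672 1.608 -1.918
v 3.109 -0.548 -1.493
v 3.716 -0.298 -1.566
v 3.457 0.618 -0.581
v 2.851 0.368 -0.507
v 3.496 -0.11 -1.799
v 3.237 0.807 -0.814
v 3.153 -0.06 -1.935
v 2.894 0.856 -0.95
v 2.797 -0.166 -1.93
v 2.538 0.75 -0.945
v 2.54 -0.393 -1.787
v 2.281 0.524 -0.802
v 2.463 -0.669 -1.55
v 2.204 0.247 -0.565
v 2.592 -0.907 -1.295
v 2.333 0.009 -0.31
v 2.885 -1.031 -1.102
v 2.626 -0.115 -0.117
v 3.249 -1.002 -1.034
v 2.991 -0.085 -0.049
v 3.569 -0.828 -1.111
v 3.31 0.088 -0.126
v 3.743 -0.566 -1.309
v 3.484 0.35 -0.324
f 2 1 4
f 2 4 3
f 4 1 5
f 4 5 3
f 5 1 6
f 5 6 3
f 6 1 7
f 6 7 3
f 7 1 8
f 7 8 3
f 8 1 9
f 8 9 3
f 9 1 10
f 9 10 3
f 10 1 11
f 10 11 3
f 11 1 12
f 11 12 3
f 12 1 13
f 12 13 3
f 13 1 14
f 13 14 3
f 14 1 2
f 14 2 3
f 15 26 20
f 15 20 16
f 15 16 22
f 15 22 25
f 15 25 26
f 16 20 24
f 20 26 19
f 26 25 17
f 25 22 21
f 22 16 23
f 18 24 19
f 18 19 17
f 18 17 21
f 18 21 23
f 18 23 24
f 19 24 20
f 17 19 26
f 21 17 25
f 23 21 22
f 24 23 16
f 28 27 31
f 28 31 29
f 29 31 32
f 29 32 30
f 31 27 33
f 31 33 32
f 32 33 34
f 32 34 30
f 33 27 35
f 33 35 34
f 34 35 36
f 34 36 30
f 35 27 37
f 35 37 36
f 36 37 38
f 36 38 30
f 37 27 39
f 37 39 38
f 38 39 40
f 38 40 30
f 39 27 41
f 39 41 40
f 40 41 42
f 40 42 30
f 41 27 43
f 41 43 42
f 42 43 44
f 42 44 30
f 43 27 45
f 43 45 44
f 44 45 46
f 44 46 30
f 45 27 47
f 45 47 46
f 46 47 48
f 46 48 30
f 47 27 49
f 47 49 48
f 48 49 50
f 48 50 30
f 49 27 28
f 49 28 50
f 50 28 29
f 50 29 30



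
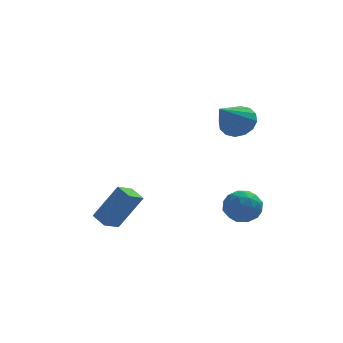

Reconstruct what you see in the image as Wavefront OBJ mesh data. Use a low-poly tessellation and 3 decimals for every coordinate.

v -3.073 0.723 -4.258
v -3.664 0.127 -3.856
v -3.526 1.352 -3.991
v -4.117 0.756 -3.59
v -2.043 0.784 -2.65
v -2.634 0.188 -2.249
v -2.496 1.413 -2.384
v -3.087 0.817 -1.982
v 1.32 0.31 -3.221
v 2.144 0.282 -3.54
v 1.736 -0.442 -2.08
v 2.56 -0.47 -2.399
v 2.222 0.294 -2.113
v 1.965 0.76 -2.818
v 1.915 -0.92 -2.802
v 1.658 -0.454 -3.507
v 2.511 -0.478 -3.28
v 2.701 0.272 -2.855
v 1.179 -0.432 -2.765
v 1.369 0.318 -2.34
v 1.695 0.362 -3.481
v 2.185 -0.522 -2.139
v 1.986 -0.073 -1.971
v 2.47 -0.089 -2.159
v 1.591 0.643 -3.057
v 2.075 0.626 -3.244
v 2.121 0.634 -2.405
v 1.805 -0.786 -2.376
v 2.289 -0.803 -2.563
v 1.41 -0.071 -3.461
v 1.894 -0.087 -3.649
v 1.759 -0.794 -3.215
v 2.395 -0.101 -3.516
v 2.64 -0.543 -2.845
v 2.261 -0.807 -3.082
v 2.11 -0.534 -3.496
v 2.507 0.34 -3.265
v 2.752 -0.102 -2.595
v 2.553 0.347 -2.427
v 2.402 0.621 -2.841
v 2.723 -0.107 -3.113
v 1.128 -0.058 -3.025
v 1.373 -0.5 -2.355
v 1.478 -0.781 -2.779
v 1.327 -0.507 -3.193
v 1.24 0.383 -2.775
v 1.485 -0.059 -2.104
v 1.77 0.374 -2.124
v 1.619 0.647 -2.538
v 1.157 -0.053 -2.507
v 2.003 3.251 0.647
v 2.583 2.621 0.445
v 1.117 2.049 1.853
v 2.767 2.841 0.799
v 2.746 3.171 1.112
v 2.526 3.522 1.301
v 2.166 3.801 1.314
v 1.762 3.933 1.149
v 1.423 3.882 0.849
v 1.239 3.662 0.495
v 1.26 3.332 0.182
v 1.48 2.98 -0.007
v 1.84 2.701 -0.021
v 2.244 2.57 0.145
f 2 4 1
f 5 2 1
f 1 4 3
f 3 5 1
f 2 8 4
f 6 2 5
f 6 8 2
f 4 8 3
f 7 5 3
f 3 8 7
f 7 6 5
f 8 6 7
f 9 46 25
f 46 20 49
f 25 49 14
f 46 49 25
f 9 25 21
f 25 14 26
f 21 26 10
f 25 26 21
f 9 21 30
f 21 10 31
f 30 31 16
f 21 31 30
f 9 30 42
f 30 16 45
f 42 45 19
f 30 45 42
f 9 42 46
f 42 19 50
f 46 50 20
f 42 50 46
f 10 26 37
f 26 14 40
f 37 40 18
f 26 40 37
f 14 49 27
f 49 20 48
f 27 48 13
f 49 48 27
f 20 50 47
f 50 19 43
f 47 43 11
f 50 43 47
f 19 45 44
f 45 16 32
f 44 32 15
f 45 32 44
f 16 31 36
f 31 10 33
f 36 33 17
f 31 33 36
f 12 38 24
f 38 18 39
f 24 39 13
f 38 39 24
f 12 24 22
f 24 13 23
f 22 23 11
f 24 23 22
f 12 22 29
f 22 11 28
f 29 28 15
f 22 28 29
f 12 29 34
f 29 15 35
f 34 35 17
f 29 35 34
f 12 34 38
f 34 17 41
f 38 41 18
f 34 41 38
f 13 39 27
f 39 18 40
f 27 40 14
f 39 40 27
f 11 23 47
f 23 13 48
f 47 48 20
f 23 48 47
f 15 28 44
f 28 11 43
f 44 43 19
f 28 43 44
f 17 35 36
f 35 15 32
f 36 32 16
f 35 32 36
f 18 41 37
f 41 17 33
f 37 33 10
f 41 33 37
f 52 51 54
f 52 54 53
f 54 51 55
f 54 55 53
f 55 51 56
f 55 56 53
f 56 51 57
f 56 57 53
f 57 51 58
f 57 58 53
f 58 51 59
f 58 59 53
f 59 51 60
f 59 60 53
f 60 51 61
f 60 61 53
f 61 51 62
f 61 62 53
f 62 51 63
f 62 63 53
f 63 51 64
f 63 64 53
f 64 51 52
f 64 52 53



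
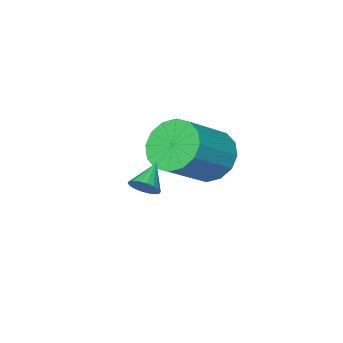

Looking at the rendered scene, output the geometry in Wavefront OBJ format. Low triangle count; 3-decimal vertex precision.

v -2.082 -1.164 -3.108
v -1.527 -0.679 -3.924
v 0.178 -0.552 -2.688
v -0.378 -1.036 -1.872
v -1.768 -0.251 -3.636
v -0.063 -0.124 -2.399
v -2.093 -0.068 -3.206
v -0.388 0.059 -1.97
v -2.416 -0.178 -2.75
v -0.711 -0.051 -1.514
v -2.649 -0.553 -2.39
v -0.944 -0.425 -1.153
v -2.73 -1.091 -2.222
v -1.026 -0.964 -0.986
v -2.638 -1.648 -2.292
v -0.933 -1.521 -1.056
v -2.397 -2.076 -2.581
v -0.692 -1.949 -1.344
v -2.072 -2.259 -3.01
v -0.367 -2.132 -1.774
v -1.749 -2.149 -3.466
v -0.044 -2.022 -2.23
v -1.516 -1.775 -3.827
v 0.189 -1.647 -2.59
v -1.434 -1.236 -3.994
v 0.27 -1.109 -2.758
v 2.294 0.894 -1.865
v 2.572 1.027 -1.421
v 1.506 0.506 -1.255
v 2.442 1.225 -1.464
v 2.282 1.357 -1.586
v 2.125 1.397 -1.764
v 2.001 1.338 -1.961
v 1.936 1.191 -2.139
v 1.941 0.985 -2.264
v 2.017 0.761 -2.309
v 2.147 0.564 -2.266
v 2.306 0.432 -2.144
v 2.463 0.392 -1.966
v 2.587 0.451 -1.769
v 2.653 0.598 -1.591
v 2.647 0.804 -1.467
f 2 1 5
f 2 5 3
f 3 5 6
f 3 6 4
f 5 1 7
f 5 7 6
f 6 7 8
f 6 8 4
f 7 1 9
f 7 9 8
f 8 9 10
f 8 10 4
f 9 1 11
f 9 11 10
f 10 11 12
f 10 12 4
f 11 1 13
f 11 13 12
f 12 13 14
f 12 14 4
f 13 1 15
f 13 15 14
f 14 15 16
f 14 16 4
f 15 1 17
f 15 17 16
f 16 17 18
f 16 18 4
f 17 1 19
f 17 19 18
f 18 19 20
f 18 20 4
f 19 1 21
f 19 21 20
f 20 21 22
f 20 22 4
f 21 1 23
f 21 23 22
f 22 23 24
f 22 24 4
f 23 1 25
f 23 25 24
f 24 25 26
f 24 26 4
f 25 1 2
f 25 2 26
f 26 2 3
f 26 3 4
f 28 27 30
f 28 30 29
f 30 27 31
f 30 31 29
f 31 27 32
f 31 32 29
f 32 27 33
f 32 33 29
f 33 27 34
f 33 34 29
f 34 27 35
f 34 35 29
f 35 27 36
f 35 36 29
f 36 27 37
f 36 37 29
f 37 27 38
f 37 38 29
f 38 27 39
f 38 39 29
f 39 27 40
f 39 40 29
f 40 27 41
f 40 41 29
f 41 27 42
f 41 42 29
f 42 27 28
f 42 28 29



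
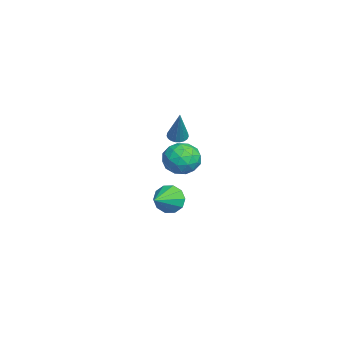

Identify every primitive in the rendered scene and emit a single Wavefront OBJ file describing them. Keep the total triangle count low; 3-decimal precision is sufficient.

v -3.055 -3.592 -2.67
v -2.623 -3.305 -3.356
v -1.825 -4.248 -2.17
v -2.584 -2.939 -2.972
v -2.725 -2.823 -2.473
v -2.991 -3 -2.049
v -3.282 -3.404 -1.862
v -3.486 -3.879 -1.983
v -3.526 -4.245 -2.367
v -3.385 -4.362 -2.866
v -3.118 -4.184 -3.29
v -2.827 -3.781 -3.477
v 0.8 -2.695 0.81
v 1.253 -3.072 1.564
v -0.533 -2.728 1.596
v -0.08 -3.105 2.35
v 0.09 -2.199 2.093
v 0.914 -2.179 1.608
v -0.194 -3.621 1.552
v 0.63 -3.601 1.067
v 0.639 -3.645 2.023
v 0.814 -2.765 2.357
v -0.094 -3.035 0.803
v 0.081 -2.155 1.137
v 1.144 -2.881 1.118
v -0.424 -2.919 2.042
v -0.324 -2.386 1.891
v -0.057 -2.608 2.334
v 0.945 -2.356 1.144
v 1.211 -2.577 1.587
v 0.527 -2.064 1.898
v -0.491 -3.223 1.573
v -0.225 -3.444 2.016
v 0.777 -3.192 0.826
v 1.044 -3.414 1.269
v 0.193 -3.736 1.262
v 1.049 -3.439 1.831
v 0.265 -3.458 2.293
v 0.198 -3.762 1.824
v 0.683 -3.75 1.539
v 1.152 -2.922 2.027
v 0.368 -2.941 2.489
v 0.468 -2.409 2.338
v 0.953 -2.397 2.053
v 0.791 -3.259 2.297
v 0.352 -2.859 0.671
v -0.432 -2.878 1.133
v -0.233 -3.403 1.107
v 0.252 -3.391 0.822
v 0.455 -2.342 0.867
v -0.329 -2.361 1.329
v 0.037 -2.05 1.621
v 0.522 -2.038 1.336
v -0.071 -2.541 0.863
v -0.829 -3.117 2.514
v -0.455 -3.397 2.334
v 0.089 -2.983 4.206
v -0.393 -3.205 2.285
v -0.406 -2.998 2.275
v -0.492 -2.811 2.307
v -0.636 -2.677 2.374
v -0.813 -2.62 2.466
v -0.993 -2.648 2.566
v -1.145 -2.757 2.656
v -1.242 -2.929 2.723
v -1.267 -3.133 2.753
v -1.217 -3.335 2.741
v -1.099 -3.498 2.691
v -0.935 -3.596 2.609
v -0.752 -3.611 2.511
v -0.583 -3.541 2.414
f 2 1 4
f 2 4 3
f 4 1 5
f 4 5 3
f 5 1 6
f 5 6 3
f 6 1 7
f 6 7 3
f 7 1 8
f 7 8 3
f 8 1 9
f 8 9 3
f 9 1 10
f 9 10 3
f 10 1 11
f 10 11 3
f 11 1 12
f 11 12 3
f 12 1 2
f 12 2 3
f 13 50 29
f 50 24 53
f 29 53 18
f 50 53 29
f 13 29 25
f 29 18 30
f 25 30 14
f 29 30 25
f 13 25 34
f 25 14 35
f 34 35 20
f 25 35 34
f 13 34 46
f 34 20 49
f 46 49 23
f 34 49 46
f 13 46 50
f 46 23 54
f 50 54 24
f 46 54 50
f 14 30 41
f 30 18 44
f 41 44 22
f 30 44 41
f 18 53 31
f 53 24 52
f 31 52 17
f 53 52 31
f 24 54 51
f 54 23 47
f 51 47 15
f 54 47 51
f 23 49 48
f 49 20 36
f 48 36 19
f 49 36 48
f 20 35 40
f 35 14 37
f 40 37 21
f 35 37 40
f 16 42 28
f 42 22 43
f 28 43 17
f 42 43 28
f 16 28 26
f 28 17 27
f 26 27 15
f 28 27 26
f 16 26 33
f 26 15 32
f 33 32 19
f 26 32 33
f 16 33 38
f 33 19 39
f 38 39 21
f 33 39 38
f 16 38 42
f 38 21 45
f 42 45 22
f 38 45 42
f 17 43 31
f 43 22 44
f 31 44 18
f 43 44 31
f 15 27 51
f 27 17 52
f 51 52 24
f 27 52 51
f 19 32 48
f 32 15 47
f 48 47 23
f 32 47 48
f 21 39 40
f 39 19 36
f 40 36 20
f 39 36 40
f 22 45 41
f 45 21 37
f 41 37 14
f 45 37 41
f 56 55 58
f 56 58 57
f 58 55 59
f 58 59 57
f 59 55 60
f 59 60 57
f 60 55 61
f 60 61 57
f 61 55 62
f 61 62 57
f 62 55 63
f 62 63 57
f 63 55 64
f 63 64 57
f 64 55 65
f 64 65 57
f 65 55 66
f 65 66 57
f 66 55 67
f 66 67 57
f 67 55 68
f 67 68 57
f 68 55 69
f 68 69 57
f 69 55 70
f 69 70 57
f 70 55 71
f 70 71 57
f 71 55 56
f 71 56 57



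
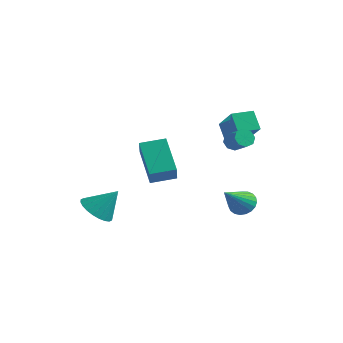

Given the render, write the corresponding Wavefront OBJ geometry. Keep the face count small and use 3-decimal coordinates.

v 2.539 1.797 0.5
v 2.757 1.635 0.068
v 3.638 1.322 0.628
v 3.421 1.483 1.06
v 2.84 2.008 0.146
v 3.721 1.695 0.706
v 2.747 2.258 0.432
v 3.628 1.944 0.992
v 2.532 2.237 0.757
v 3.414 1.924 1.317
v 2.322 1.958 0.932
v 3.203 1.645 1.492
v 2.239 1.585 0.854
v 3.12 1.272 1.414
v 2.332 1.336 0.568
v 3.213 1.022 1.128
v 2.546 1.356 0.243
v 3.428 1.043 0.803
v 2.263 2.877 -3.803
v 2.76 3.224 -3.414
v 2.337 1.423 -2.597
v 2.506 3.317 -3.287
v 2.209 3.334 -3.249
v 1.922 3.271 -3.307
v 1.694 3.141 -3.45
v 1.564 2.965 -3.655
v 1.556 2.773 -3.885
v 1.669 2.6 -4.101
v 1.886 2.474 -4.265
v 2.167 2.418 -4.35
v 2.466 2.442 -4.34
v 2.729 2.54 -4.237
v 2.912 2.697 -4.059
v 2.983 2.885 -3.837
v 2.929 3.071 -3.609
v 0.795 2.956 0.774
v 2.021 2.29 1.926
v 1.297 3.923 0.797
v 2.524 3.257 1.949
v 1.436 2.643 -0.089
v 2.663 1.977 1.063
v 1.939 3.61 -0.066
v 3.165 2.944 1.086
v -1.355 0.65 -2.796
v -0.861 0.04 -1.903
v -2.707 1.503 -1.465
v -2.213 0.892 -0.571
v -0.547 1.608 -2.589
v -0.053 0.997 -1.695
v -1.899 2.46 -1.257
v -1.405 1.85 -0.364
v -3.022 -1.164 -4.378
v -2.373 -0.832 -4.972
v -2.258 -0.516 -3.182
v -2.615 -0.556 -4.968
v -2.918 -0.372 -4.873
v -3.237 -0.309 -4.704
v -3.523 -0.376 -4.485
v -3.733 -0.563 -4.249
v -3.835 -0.841 -4.033
v -3.813 -1.169 -3.87
v -3.671 -1.496 -3.784
v -3.429 -1.772 -3.788
v -3.126 -1.956 -3.883
v -2.807 -2.019 -4.052
v -2.521 -1.952 -4.271
v -2.311 -1.765 -4.507
v -2.209 -1.486 -4.723
v -2.231 -1.159 -4.886
f 2 1 5
f 2 5 3
f 3 5 6
f 3 6 4
f 5 1 7
f 5 7 6
f 6 7 8
f 6 8 4
f 7 1 9
f 7 9 8
f 8 9 10
f 8 10 4
f 9 1 11
f 9 11 10
f 10 11 12
f 10 12 4
f 11 1 13
f 11 13 12
f 12 13 14
f 12 14 4
f 13 1 15
f 13 15 14
f 14 15 16
f 14 16 4
f 15 1 17
f 15 17 16
f 16 17 18
f 16 18 4
f 17 1 2
f 17 2 18
f 18 2 3
f 18 3 4
f 20 19 22
f 20 22 21
f 22 19 23
f 22 23 21
f 23 19 24
f 23 24 21
f 24 19 25
f 24 25 21
f 25 19 26
f 25 26 21
f 26 19 27
f 26 27 21
f 27 19 28
f 27 28 21
f 28 19 29
f 28 29 21
f 29 19 30
f 29 30 21
f 30 19 31
f 30 31 21
f 31 19 32
f 31 32 21
f 32 19 33
f 32 33 21
f 33 19 34
f 33 34 21
f 34 19 35
f 34 35 21
f 35 19 20
f 35 20 21
f 37 39 36
f 40 37 36
f 36 39 38
f 38 40 36
f 37 43 39
f 41 37 40
f 41 43 37
f 39 43 38
f 42 40 38
f 38 43 42
f 42 41 40
f 43 41 42
f 45 47 44
f 48 45 44
f 44 47 46
f 46 48 44
f 45 51 47
f 49 45 48
f 49 51 45
f 47 51 46
f 50 48 46
f 46 51 50
f 50 49 48
f 51 49 50
f 53 52 55
f 53 55 54
f 55 52 56
f 55 56 54
f 56 52 57
f 56 57 54
f 57 52 58
f 57 58 54
f 58 52 59
f 58 59 54
f 59 52 60
f 59 60 54
f 60 52 61
f 60 61 54
f 61 52 62
f 61 62 54
f 62 52 63
f 62 63 54
f 63 52 64
f 63 64 54
f 64 52 65
f 64 65 54
f 65 52 66
f 65 66 54
f 66 52 67
f 66 67 54
f 67 52 68
f 67 68 54
f 68 52 69
f 68 69 54
f 69 52 53
f 69 53 54



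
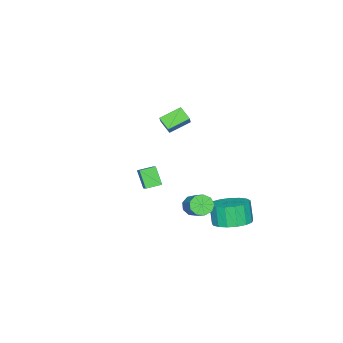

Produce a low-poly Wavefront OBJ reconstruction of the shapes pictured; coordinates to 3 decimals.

v -1.39 4.099 -3.696
v -0.691 4.813 -3.313
v -0.991 4.454 -2.1
v -1.69 3.741 -2.484
v -1.13 5.075 -3.344
v -1.43 4.717 -2.131
v -1.628 5.114 -3.455
v -1.928 4.756 -2.242
v -2.072 4.921 -3.622
v -2.372 4.562 -2.409
v -2.359 4.539 -3.806
v -2.66 4.18 -2.594
v -2.425 4.056 -3.965
v -2.725 3.698 -2.752
v -2.253 3.584 -4.063
v -2.553 3.225 -2.85
v -1.884 3.229 -4.076
v -2.184 2.871 -2.863
v -1.401 3.074 -4.002
v -1.701 2.715 -2.789
v -0.916 3.154 -3.859
v -1.216 2.795 -2.646
v -0.54 3.45 -3.678
v -0.84 3.092 -2.465
v -0.358 3.895 -3.501
v -0.658 3.537 -2.288
v -0.413 4.387 -3.37
v -0.713 4.028 -2.157
v -1.477 -0.356 2.36
v -2.412 0.33 2.903
v -1.321 0.283 1.822
v -2.256 0.969 2.365
v -0.404 0.271 3.415
v -1.339 0.957 3.958
v -0.248 0.91 2.877
v -1.183 1.596 3.42
v -3.87 -2.047 -4.546
v -4.203 -2.677 -3.519
v -3.336 -1.52 -4.05
v -3.669 -2.149 -3.023
v -3.171 -2.631 -4.677
v -3.504 -3.26 -3.65
v -2.637 -2.103 -4.181
v -2.97 -2.733 -3.154
v 1.007 3.286 -1.271
v 1.492 3.275 -1.689
v 2.257 4.203 -0.827
v 1.773 4.214 -0.409
v 1.214 3.598 -1.79
v 1.979 4.526 -0.928
v 0.84 3.775 -1.648
v 1.605 4.703 -0.786
v 0.544 3.723 -1.33
v 1.309 4.651 -0.468
v 0.465 3.467 -0.984
v 1.23 4.395 -0.122
v 0.64 3.126 -0.772
v 1.405 4.054 0.09
v 0.987 2.86 -0.794
v 1.752 3.788 0.068
v 1.343 2.793 -1.039
v 2.109 3.721 -0.177
v 1.543 2.957 -1.392
v 2.308 3.885 -0.53
f 2 1 5
f 2 5 3
f 3 5 6
f 3 6 4
f 5 1 7
f 5 7 6
f 6 7 8
f 6 8 4
f 7 1 9
f 7 9 8
f 8 9 10
f 8 10 4
f 9 1 11
f 9 11 10
f 10 11 12
f 10 12 4
f 11 1 13
f 11 13 12
f 12 13 14
f 12 14 4
f 13 1 15
f 13 15 14
f 14 15 16
f 14 16 4
f 15 1 17
f 15 17 16
f 16 17 18
f 16 18 4
f 17 1 19
f 17 19 18
f 18 19 20
f 18 20 4
f 19 1 21
f 19 21 20
f 20 21 22
f 20 22 4
f 21 1 23
f 21 23 22
f 22 23 24
f 22 24 4
f 23 1 25
f 23 25 24
f 24 25 26
f 24 26 4
f 25 1 27
f 25 27 26
f 26 27 28
f 26 28 4
f 27 1 2
f 27 2 28
f 28 2 3
f 28 3 4
f 30 32 29
f 33 30 29
f 29 32 31
f 31 33 29
f 30 36 32
f 34 30 33
f 34 36 30
f 32 36 31
f 35 33 31
f 31 36 35
f 35 34 33
f 36 34 35
f 38 40 37
f 41 38 37
f 37 40 39
f 39 41 37
f 38 44 40
f 42 38 41
f 42 44 38
f 40 44 39
f 43 41 39
f 39 44 43
f 43 42 41
f 44 42 43
f 46 45 49
f 46 49 47
f 47 49 50
f 47 50 48
f 49 45 51
f 49 51 50
f 50 51 52
f 50 52 48
f 51 45 53
f 51 53 52
f 52 53 54
f 52 54 48
f 53 45 55
f 53 55 54
f 54 55 56
f 54 56 48
f 55 45 57
f 55 57 56
f 56 57 58
f 56 58 48
f 57 45 59
f 57 59 58
f 58 59 60
f 58 60 48
f 59 45 61
f 59 61 60
f 60 61 62
f 60 62 48
f 61 45 63
f 61 63 62
f 62 63 64
f 62 64 48
f 63 45 46
f 63 46 64
f 64 46 47
f 64 47 48



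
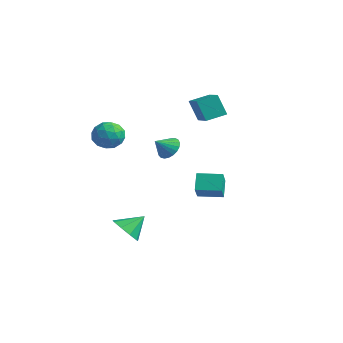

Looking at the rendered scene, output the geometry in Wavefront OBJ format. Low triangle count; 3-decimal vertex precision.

v -3.057 3.224 -2.226
v -2.259 2.46 -1.271
v -2.061 4.278 -2.213
v -1.264 3.514 -1.259
v -2.476 2.686 -3.141
v -1.679 1.922 -2.187
v -1.481 3.74 -3.129
v -0.683 2.976 -2.174
v -3.841 -1.863 2.676
v -3.355 -1.814 1.84
v -3.245 -3.286 2.94
v -2.759 -3.237 2.104
v -2.508 -2.666 2.844
v -2.876 -1.787 2.68
v -3.724 -3.313 2.1
v -4.092 -2.434 1.936
v -3.283 -2.711 1.484
v -2.531 -2.311 1.944
v -4.069 -2.789 2.836
v -3.317 -2.389 3.296
v -3.65 -1.713 2.235
v -2.95 -3.387 2.545
v -2.802 -3.051 2.98
v -2.517 -3.023 2.489
v -3.369 -1.697 2.729
v -3.083 -1.669 2.238
v -2.585 -2.17 2.827
v -3.517 -3.431 2.542
v -3.231 -3.403 2.051
v -4.083 -2.077 2.291
v -3.798 -2.049 1.8
v -4.015 -2.93 1.953
v -3.322 -2.212 1.535
v -2.972 -3.049 1.69
v -3.539 -3.093 1.687
v -3.755 -2.576 1.591
v -2.881 -1.977 1.805
v -2.531 -2.814 1.96
v -2.383 -2.478 2.395
v -2.599 -1.961 2.299
v -2.838 -2.504 1.596
v -4.069 -2.286 2.82
v -3.719 -3.123 2.975
v -4.001 -3.139 2.481
v -4.217 -2.622 2.385
v -3.628 -2.051 3.09
v -3.278 -2.888 3.245
v -2.845 -2.524 3.189
v -3.061 -2.007 3.093
v -3.762 -2.596 3.184
v 0.571 -1.408 2.405
v 1.076 -1.775 1.989
v 0.509 -2.252 3.075
v 1.257 -1.626 2.194
v 1.32 -1.439 2.436
v 1.253 -1.246 2.672
v 1.068 -1.082 2.862
v 0.798 -0.973 2.973
v 0.488 -0.94 2.985
v 0.192 -0.988 2.897
v -0.038 -1.109 2.725
v -0.162 -1.281 2.496
v -0.16 -1.475 2.252
v -0.031 -1.657 2.034
v 0.201 -1.797 1.881
v 0.498 -1.869 1.818
v 0.808 -1.861 1.856
v -1.201 -2.956 -3.793
v -0.71 -3.563 -3.218
v -0.939 -1.904 -2.907
v -0.3 -3.291 -3.662
v -0.312 -2.861 -4.168
v -0.739 -2.476 -4.499
v -1.383 -2.316 -4.499
v -1.942 -2.455 -4.169
v -2.154 -2.828 -3.663
v -1.92 -3.261 -3.218
v -1.35 -3.552 -3.042
v -3.443 3.438 2.147
v -4.005 3.218 3.455
v -3.089 4.576 2.491
v -3.651 4.356 3.798
v -1.789 2.744 2.742
v -2.351 2.524 4.049
v -1.435 3.882 3.085
v -1.997 3.662 4.393
f 2 4 1
f 5 2 1
f 1 4 3
f 3 5 1
f 2 8 4
f 6 2 5
f 6 8 2
f 4 8 3
f 7 5 3
f 3 8 7
f 7 6 5
f 8 6 7
f 9 46 25
f 46 20 49
f 25 49 14
f 46 49 25
f 9 25 21
f 25 14 26
f 21 26 10
f 25 26 21
f 9 21 30
f 21 10 31
f 30 31 16
f 21 31 30
f 9 30 42
f 30 16 45
f 42 45 19
f 30 45 42
f 9 42 46
f 42 19 50
f 46 50 20
f 42 50 46
f 10 26 37
f 26 14 40
f 37 40 18
f 26 40 37
f 14 49 27
f 49 20 48
f 27 48 13
f 49 48 27
f 20 50 47
f 50 19 43
f 47 43 11
f 50 43 47
f 19 45 44
f 45 16 32
f 44 32 15
f 45 32 44
f 16 31 36
f 31 10 33
f 36 33 17
f 31 33 36
f 12 38 24
f 38 18 39
f 24 39 13
f 38 39 24
f 12 24 22
f 24 13 23
f 22 23 11
f 24 23 22
f 12 22 29
f 22 11 28
f 29 28 15
f 22 28 29
f 12 29 34
f 29 15 35
f 34 35 17
f 29 35 34
f 12 34 38
f 34 17 41
f 38 41 18
f 34 41 38
f 13 39 27
f 39 18 40
f 27 40 14
f 39 40 27
f 11 23 47
f 23 13 48
f 47 48 20
f 23 48 47
f 15 28 44
f 28 11 43
f 44 43 19
f 28 43 44
f 17 35 36
f 35 15 32
f 36 32 16
f 35 32 36
f 18 41 37
f 41 17 33
f 37 33 10
f 41 33 37
f 52 51 54
f 52 54 53
f 54 51 55
f 54 55 53
f 55 51 56
f 55 56 53
f 56 51 57
f 56 57 53
f 57 51 58
f 57 58 53
f 58 51 59
f 58 59 53
f 59 51 60
f 59 60 53
f 60 51 61
f 60 61 53
f 61 51 62
f 61 62 53
f 62 51 63
f 62 63 53
f 63 51 64
f 63 64 53
f 64 51 65
f 64 65 53
f 65 51 66
f 65 66 53
f 66 51 67
f 66 67 53
f 67 51 52
f 67 52 53
f 69 68 71
f 69 71 70
f 71 68 72
f 71 72 70
f 72 68 73
f 72 73 70
f 73 68 74
f 73 74 70
f 74 68 75
f 74 75 70
f 75 68 76
f 75 76 70
f 76 68 77
f 76 77 70
f 77 68 78
f 77 78 70
f 78 68 69
f 78 69 70
f 80 82 79
f 83 80 79
f 79 82 81
f 81 83 79
f 80 86 82
f 84 80 83
f 84 86 80
f 82 86 81
f 85 83 81
f 81 86 85
f 85 84 83
f 86 84 85



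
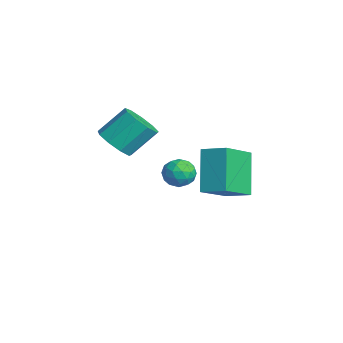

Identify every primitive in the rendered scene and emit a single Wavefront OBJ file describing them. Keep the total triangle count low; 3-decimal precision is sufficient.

v -2.251 -1.605 3.411
v -1.601 -1.224 3.062
v -1.66 -0.193 4.08
v -2.309 -0.575 4.429
v -2.085 -1.029 2.837
v -2.143 0.002 3.855
v -2.646 -1.104 2.881
v -2.704 -0.073 3.899
v -3.022 -1.413 3.172
v -3.081 -0.383 4.19
v -3.037 -1.813 3.576
v -3.096 -0.782 4.594
v -2.685 -2.115 3.902
v -2.743 -1.084 4.92
v -2.129 -2.179 3.999
v -2.187 -1.148 5.017
v -1.63 -1.974 3.82
v -1.688 -0.943 4.838
v -1.422 -1.597 3.45
v -1.48 -0.566 4.468
v -0.396 2.018 3.319
v 0.502 0.831 4.181
v 0.268 2.743 3.626
v 1.165 1.556 4.488
v 0.655 1.704 1.792
v 1.552 0.517 2.654
v 1.318 2.429 2.099
v 2.216 1.242 2.961
v -3.514 1.388 0.733
v -2.833 1.521 0.736
v -3.347 0.519 1.424
v -2.666 0.652 1.427
v -3.106 1.09 1.736
v -3.21 1.627 1.309
v -2.97 0.413 0.851
v -3.074 0.95 0.424
v -2.497 0.918 0.809
v -2.581 1.337 1.356
v -3.599 0.703 0.804
v -3.683 1.122 1.351
v -3.188 1.531 0.674
v -2.992 0.509 1.486
v -3.251 0.767 1.668
v -2.85 0.845 1.67
v -3.41 1.593 1.011
v -3.009 1.672 1.012
v -3.17 1.418 1.6
v -3.171 0.368 1.148
v -2.77 0.447 1.149
v -3.33 1.195 0.49
v -2.929 1.273 0.492
v -3.01 0.622 0.56
v -2.59 1.255 0.718
v -2.492 0.744 1.125
v -2.671 0.603 0.786
v -2.732 0.919 0.535
v -2.64 1.501 1.04
v -2.542 0.99 1.446
v -2.8 1.248 1.628
v -2.861 1.563 1.377
v -2.442 1.147 1.083
v -3.638 1.05 0.714
v -3.54 0.539 1.12
v -3.319 0.477 0.783
v -3.38 0.792 0.532
v -3.688 1.296 1.035
v -3.59 0.785 1.442
v -3.448 1.121 1.625
v -3.509 1.437 1.374
v -3.738 0.893 1.077
f 2 1 5
f 2 5 3
f 3 5 6
f 3 6 4
f 5 1 7
f 5 7 6
f 6 7 8
f 6 8 4
f 7 1 9
f 7 9 8
f 8 9 10
f 8 10 4
f 9 1 11
f 9 11 10
f 10 11 12
f 10 12 4
f 11 1 13
f 11 13 12
f 12 13 14
f 12 14 4
f 13 1 15
f 13 15 14
f 14 15 16
f 14 16 4
f 15 1 17
f 15 17 16
f 16 17 18
f 16 18 4
f 17 1 19
f 17 19 18
f 18 19 20
f 18 20 4
f 19 1 2
f 19 2 20
f 20 2 3
f 20 3 4
f 22 24 21
f 25 22 21
f 21 24 23
f 23 25 21
f 22 28 24
f 26 22 25
f 26 28 22
f 24 28 23
f 27 25 23
f 23 28 27
f 27 26 25
f 28 26 27
f 29 66 45
f 66 40 69
f 45 69 34
f 66 69 45
f 29 45 41
f 45 34 46
f 41 46 30
f 45 46 41
f 29 41 50
f 41 30 51
f 50 51 36
f 41 51 50
f 29 50 62
f 50 36 65
f 62 65 39
f 50 65 62
f 29 62 66
f 62 39 70
f 66 70 40
f 62 70 66
f 30 46 57
f 46 34 60
f 57 60 38
f 46 60 57
f 34 69 47
f 69 40 68
f 47 68 33
f 69 68 47
f 40 70 67
f 70 39 63
f 67 63 31
f 70 63 67
f 39 65 64
f 65 36 52
f 64 52 35
f 65 52 64
f 36 51 56
f 51 30 53
f 56 53 37
f 51 53 56
f 32 58 44
f 58 38 59
f 44 59 33
f 58 59 44
f 32 44 42
f 44 33 43
f 42 43 31
f 44 43 42
f 32 42 49
f 42 31 48
f 49 48 35
f 42 48 49
f 32 49 54
f 49 35 55
f 54 55 37
f 49 55 54
f 32 54 58
f 54 37 61
f 58 61 38
f 54 61 58
f 33 59 47
f 59 38 60
f 47 60 34
f 59 60 47
f 31 43 67
f 43 33 68
f 67 68 40
f 43 68 67
f 35 48 64
f 48 31 63
f 64 63 39
f 48 63 64
f 37 55 56
f 55 35 52
f 56 52 36
f 55 52 56
f 38 61 57
f 61 37 53
f 57 53 30
f 61 53 57



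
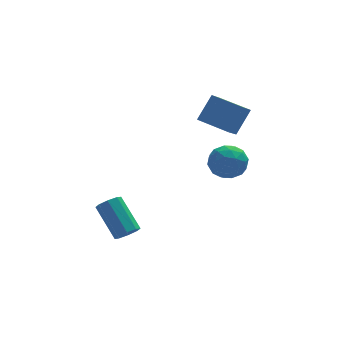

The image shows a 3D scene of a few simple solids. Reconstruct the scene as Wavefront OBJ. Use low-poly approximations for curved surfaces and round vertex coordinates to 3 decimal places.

v -3.183 -4.071 -4.43
v -2.815 -4.377 -3.932
v -3.43 -2.875 -2.553
v -3.797 -2.569 -3.05
v -2.535 -4.018 -4.199
v -3.149 -2.516 -2.819
v -2.634 -3.69 -4.6
v -3.248 -2.187 -3.221
v -3.054 -3.585 -4.902
v -3.669 -2.083 -3.523
v -3.55 -3.765 -4.927
v -4.165 -2.263 -3.548
v -3.831 -4.124 -4.661
v -4.445 -2.622 -3.281
v -3.732 -4.453 -4.259
v -4.346 -2.95 -2.88
v -3.311 -4.557 -3.957
v -3.926 -3.055 -2.578
v 2.284 -2.415 0.929
v 3.163 -1.871 2.228
v 1.033 -1.098 1.224
v 1.913 -0.554 2.523
v 2.867 -1.706 0.237
v 3.747 -1.162 1.536
v 1.617 -0.389 0.532
v 2.496 0.155 1.831
v 2.066 -2.936 0.018
v 2.82 -3.655 -0.184
v 0.86 -4.145 -0.176
v 1.614 -4.864 -0.378
v 1.517 -4.457 0.598
v 2.262 -3.71 0.718
v 1.418 -4.09 -1.078
v 2.163 -3.343 -0.958
v 2.42 -4.369 -0.861
v 2.481 -4.596 0.175
v 1.199 -3.204 -0.535
v 1.26 -3.431 0.501
v 2.549 -3.189 -0.066
v 1.131 -4.611 -0.294
v 1.074 -4.371 0.28
v 1.517 -4.794 0.161
v 2.22 -3.221 0.464
v 2.664 -3.644 0.345
v 1.898 -4.115 0.805
v 1.016 -4.156 -0.705
v 1.46 -4.579 -0.824
v 2.163 -3.006 -0.521
v 2.606 -3.429 -0.64
v 1.782 -3.685 -1.165
v 2.757 -4.032 -0.583
v 2.048 -4.743 -0.696
v 1.933 -4.288 -1.108
v 2.371 -3.848 -1.038
v 2.793 -4.165 0.026
v 2.084 -4.876 -0.088
v 2.026 -4.636 0.486
v 2.464 -4.197 0.556
v 2.557 -4.585 -0.372
v 1.596 -2.924 -0.272
v 0.887 -3.635 -0.386
v 1.216 -3.603 -0.916
v 1.654 -3.164 -0.846
v 1.632 -3.057 0.336
v 0.923 -3.768 0.223
v 1.309 -3.952 0.678
v 1.747 -3.512 0.748
v 1.123 -3.215 0.012
f 2 1 5
f 2 5 3
f 3 5 6
f 3 6 4
f 5 1 7
f 5 7 6
f 6 7 8
f 6 8 4
f 7 1 9
f 7 9 8
f 8 9 10
f 8 10 4
f 9 1 11
f 9 11 10
f 10 11 12
f 10 12 4
f 11 1 13
f 11 13 12
f 12 13 14
f 12 14 4
f 13 1 15
f 13 15 14
f 14 15 16
f 14 16 4
f 15 1 17
f 15 17 16
f 16 17 18
f 16 18 4
f 17 1 2
f 17 2 18
f 18 2 3
f 18 3 4
f 20 22 19
f 23 20 19
f 19 22 21
f 21 23 19
f 20 26 22
f 24 20 23
f 24 26 20
f 22 26 21
f 25 23 21
f 21 26 25
f 25 24 23
f 26 24 25
f 27 64 43
f 64 38 67
f 43 67 32
f 64 67 43
f 27 43 39
f 43 32 44
f 39 44 28
f 43 44 39
f 27 39 48
f 39 28 49
f 48 49 34
f 39 49 48
f 27 48 60
f 48 34 63
f 60 63 37
f 48 63 60
f 27 60 64
f 60 37 68
f 64 68 38
f 60 68 64
f 28 44 55
f 44 32 58
f 55 58 36
f 44 58 55
f 32 67 45
f 67 38 66
f 45 66 31
f 67 66 45
f 38 68 65
f 68 37 61
f 65 61 29
f 68 61 65
f 37 63 62
f 63 34 50
f 62 50 33
f 63 50 62
f 34 49 54
f 49 28 51
f 54 51 35
f 49 51 54
f 30 56 42
f 56 36 57
f 42 57 31
f 56 57 42
f 30 42 40
f 42 31 41
f 40 41 29
f 42 41 40
f 30 40 47
f 40 29 46
f 47 46 33
f 40 46 47
f 30 47 52
f 47 33 53
f 52 53 35
f 47 53 52
f 30 52 56
f 52 35 59
f 56 59 36
f 52 59 56
f 31 57 45
f 57 36 58
f 45 58 32
f 57 58 45
f 29 41 65
f 41 31 66
f 65 66 38
f 41 66 65
f 33 46 62
f 46 29 61
f 62 61 37
f 46 61 62
f 35 53 54
f 53 33 50
f 54 50 34
f 53 50 54
f 36 59 55
f 59 35 51
f 55 51 28
f 59 51 55

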